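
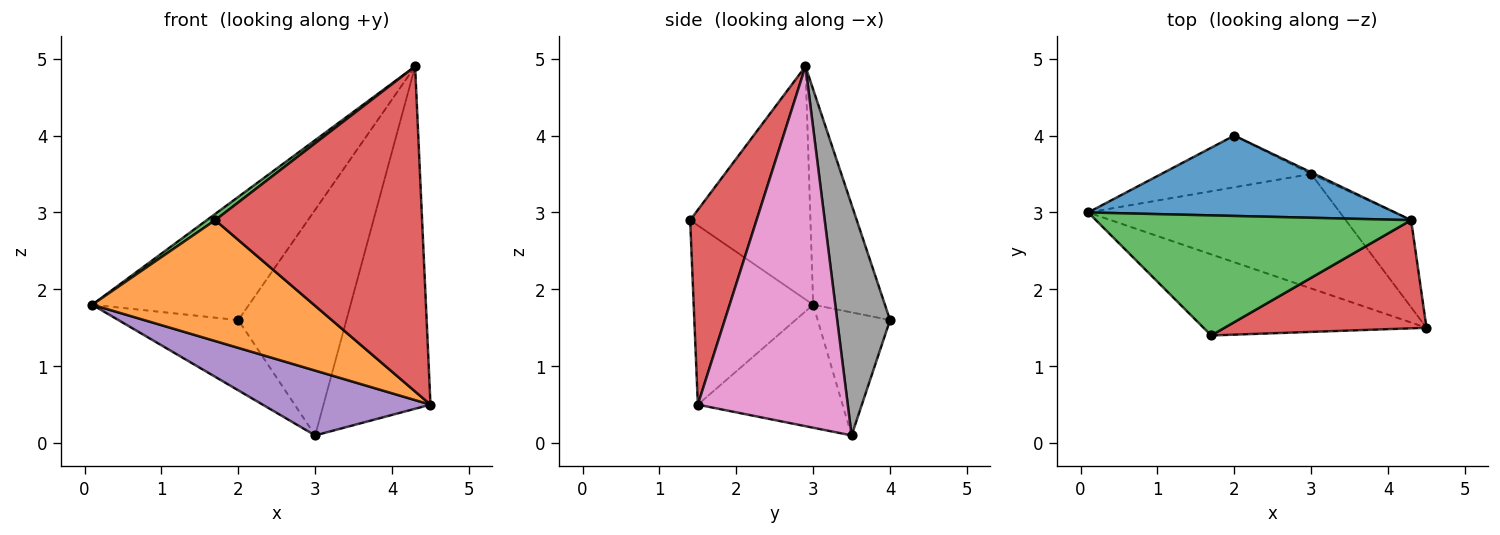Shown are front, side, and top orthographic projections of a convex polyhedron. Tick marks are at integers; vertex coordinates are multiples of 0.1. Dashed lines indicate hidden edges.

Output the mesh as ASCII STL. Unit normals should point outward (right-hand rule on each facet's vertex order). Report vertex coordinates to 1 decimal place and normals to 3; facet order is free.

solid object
 facet normal -0.358 0.782 0.510
  outer loop
   vertex 4.3 2.9 4.9
   vertex 2.0 4.0 1.6
   vertex 0.1 3.0 1.8
  endloop
 endfacet
 facet normal -0.409 -0.758 -0.508
  outer loop
   vertex 1.7 1.4 2.9
   vertex 0.1 3.0 1.8
   vertex 4.5 1.5 0.5
  endloop
 endfacet
 facet normal -0.594 -0.042 0.803
  outer loop
   vertex 1.7 1.4 2.9
   vertex 4.3 2.9 4.9
   vertex 0.1 3.0 1.8
  endloop
 endfacet
 facet normal 0.291 -0.908 0.302
  outer loop
   vertex 1.7 1.4 2.9
   vertex 4.5 1.5 0.5
   vertex 4.3 2.9 4.9
  endloop
 endfacet
 facet normal -0.391 -0.454 -0.801
  outer loop
   vertex 3.0 3.5 0.1
   vertex 4.5 1.5 0.5
   vertex 0.1 3.0 1.8
  endloop
 endfacet
 facet normal -0.437 0.724 -0.533
  outer loop
   vertex 3.0 3.5 0.1
   vertex 0.1 3.0 1.8
   vertex 2.0 4.0 1.6
  endloop
 endfacet
 facet normal 0.805 0.575 -0.146
  outer loop
   vertex 3.0 3.5 0.1
   vertex 4.3 2.9 4.9
   vertex 4.5 1.5 0.5
  endloop
 endfacet
 facet normal 0.439 0.898 -0.007
  outer loop
   vertex 3.0 3.5 0.1
   vertex 2.0 4.0 1.6
   vertex 4.3 2.9 4.9
  endloop
 endfacet
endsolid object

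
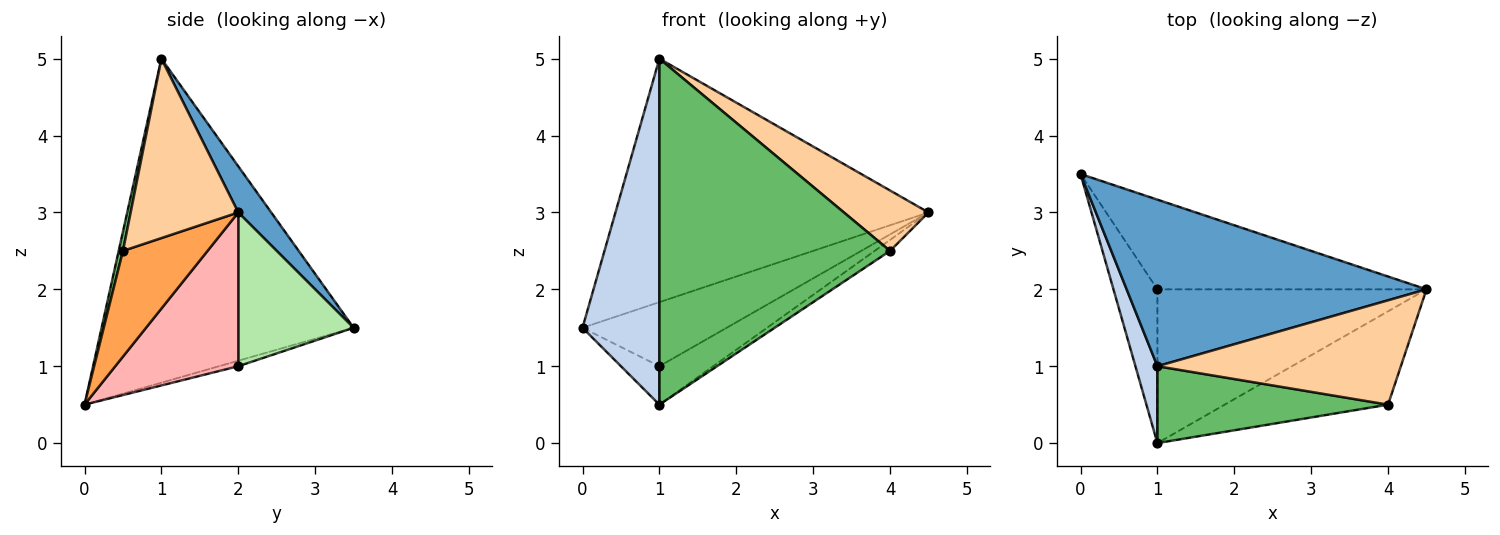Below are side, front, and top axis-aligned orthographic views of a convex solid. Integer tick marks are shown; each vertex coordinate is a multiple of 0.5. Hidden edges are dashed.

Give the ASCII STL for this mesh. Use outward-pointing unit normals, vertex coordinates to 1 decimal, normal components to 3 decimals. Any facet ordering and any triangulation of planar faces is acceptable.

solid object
 facet normal 0.087 0.822 0.563
  outer loop
   vertex 1.0 1.0 5.0
   vertex 4.5 2.0 3.0
   vertex 0.0 3.5 1.5
  endloop
 endfacet
 facet normal -0.954 -0.291 0.065
  outer loop
   vertex 1.0 1.0 5.0
   vertex 0.0 3.5 1.5
   vertex 1.0 0.0 0.5
  endloop
 endfacet
 facet normal 0.541 0.098 -0.836
  outer loop
   vertex 4.0 0.5 2.5
   vertex 1.0 0.0 0.5
   vertex 4.5 2.0 3.0
  endloop
 endfacet
 facet normal 0.538 -0.422 0.730
  outer loop
   vertex 4.0 0.5 2.5
   vertex 4.5 2.0 3.0
   vertex 1.0 1.0 5.0
  endloop
 endfacet
 facet normal 0.018 -0.976 0.217
  outer loop
   vertex 4.0 0.5 2.5
   vertex 1.0 1.0 5.0
   vertex 1.0 0.0 0.5
  endloop
 endfacet
 facet normal 0.422 0.527 -0.738
  outer loop
   vertex 1.0 2.0 1.0
   vertex 0.0 3.5 1.5
   vertex 4.5 2.0 3.0
  endloop
 endfacet
 facet normal -0.120 0.241 -0.963
  outer loop
   vertex 1.0 2.0 1.0
   vertex 1.0 0.0 0.5
   vertex 0.0 3.5 1.5
  endloop
 endfacet
 facet normal 0.485 0.212 -0.848
  outer loop
   vertex 1.0 2.0 1.0
   vertex 4.5 2.0 3.0
   vertex 1.0 0.0 0.5
  endloop
 endfacet
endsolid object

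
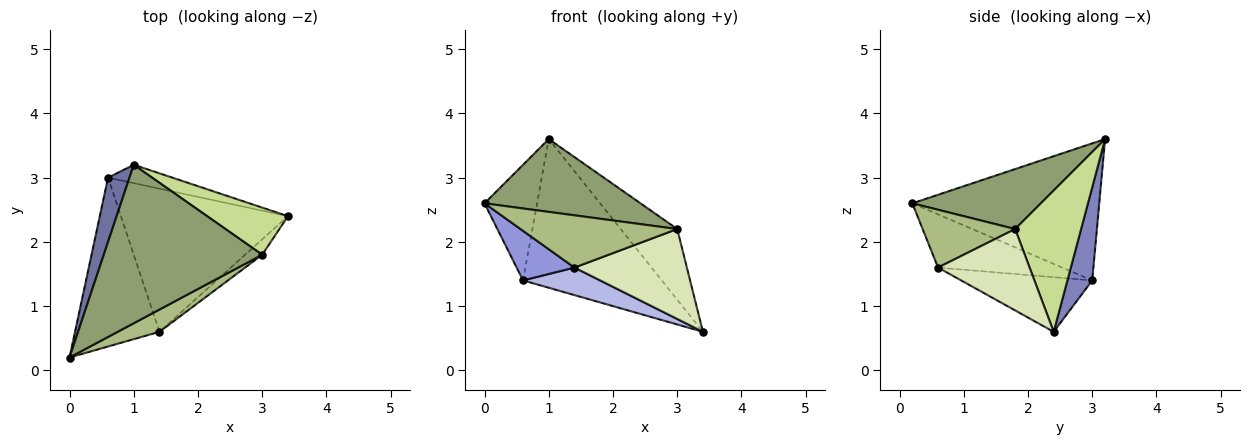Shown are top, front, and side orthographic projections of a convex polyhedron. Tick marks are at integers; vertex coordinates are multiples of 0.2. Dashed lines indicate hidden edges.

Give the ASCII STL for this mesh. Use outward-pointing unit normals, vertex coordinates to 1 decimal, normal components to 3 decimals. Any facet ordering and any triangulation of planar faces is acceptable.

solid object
 facet normal -0.952 0.268 0.149
  outer loop
   vertex 0.6 3.0 1.4
   vertex 0.0 0.2 2.6
   vertex 1.0 3.2 3.6
  endloop
 endfacet
 facet normal 0.175 0.977 -0.121
  outer loop
   vertex 0.6 3.0 1.4
   vertex 1.0 3.2 3.6
   vertex 3.4 2.4 0.6
  endloop
 endfacet
 facet normal -0.518 -0.241 -0.821
  outer loop
   vertex 0.6 3.0 1.4
   vertex 1.4 0.6 1.6
   vertex 0.0 0.2 2.6
  endloop
 endfacet
 facet normal -0.306 -0.180 -0.935
  outer loop
   vertex 0.6 3.0 1.4
   vertex 3.4 2.4 0.6
   vertex 1.4 0.6 1.6
  endloop
 endfacet
 facet normal 0.325 -0.395 0.859
  outer loop
   vertex 3.0 1.8 2.2
   vertex 1.0 3.2 3.6
   vertex 0.0 0.2 2.6
  endloop
 endfacet
 facet normal 0.477 -0.808 0.345
  outer loop
   vertex 3.0 1.8 2.2
   vertex 0.0 0.2 2.6
   vertex 1.4 0.6 1.6
  endloop
 endfacet
 facet normal 0.697 0.597 0.398
  outer loop
   vertex 3.0 1.8 2.2
   vertex 3.4 2.4 0.6
   vertex 1.0 3.2 3.6
  endloop
 endfacet
 facet normal 0.626 -0.769 -0.132
  outer loop
   vertex 3.0 1.8 2.2
   vertex 1.4 0.6 1.6
   vertex 3.4 2.4 0.6
  endloop
 endfacet
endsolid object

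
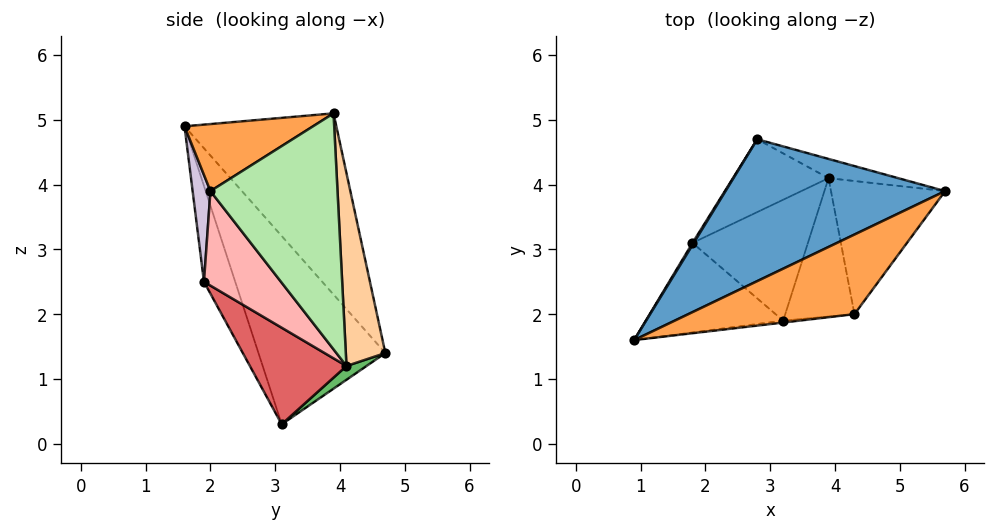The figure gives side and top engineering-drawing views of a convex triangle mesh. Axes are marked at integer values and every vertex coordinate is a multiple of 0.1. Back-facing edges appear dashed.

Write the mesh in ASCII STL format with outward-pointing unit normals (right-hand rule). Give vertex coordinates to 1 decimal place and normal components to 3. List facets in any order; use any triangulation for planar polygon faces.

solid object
 facet normal -0.395 0.784 0.479
  outer loop
   vertex 2.8 4.7 1.4
   vertex 0.9 1.6 4.9
   vertex 5.7 3.9 5.1
  endloop
 endfacet
 facet normal -0.850 0.527 0.006
  outer loop
   vertex 1.8 3.1 0.3
   vertex 0.9 1.6 4.9
   vertex 2.8 4.7 1.4
  endloop
 endfacet
 facet normal 0.283 -0.653 0.703
  outer loop
   vertex 4.3 2.0 3.9
   vertex 5.7 3.9 5.1
   vertex 0.9 1.6 4.9
  endloop
 endfacet
 facet normal 0.450 0.878 -0.162
  outer loop
   vertex 3.9 4.1 1.2
   vertex 2.8 4.7 1.4
   vertex 5.7 3.9 5.1
  endloop
 endfacet
 facet normal 0.123 0.509 -0.852
  outer loop
   vertex 3.9 4.1 1.2
   vertex 1.8 3.1 0.3
   vertex 2.8 4.7 1.4
  endloop
 endfacet
 facet normal 0.839 -0.362 -0.406
  outer loop
   vertex 3.9 4.1 1.2
   vertex 5.7 3.9 5.1
   vertex 4.3 2.0 3.9
  endloop
 endfacet
 facet normal 0.536 -0.549 -0.641
  outer loop
   vertex 3.2 1.9 2.5
   vertex 1.8 3.1 0.3
   vertex 3.9 4.1 1.2
  endloop
 endfacet
 facet normal 0.690 -0.518 -0.505
  outer loop
   vertex 3.2 1.9 2.5
   vertex 3.9 4.1 1.2
   vertex 4.3 2.0 3.9
  endloop
 endfacet
 facet normal -0.239 -0.908 -0.343
  outer loop
   vertex 3.2 1.9 2.5
   vertex 0.9 1.6 4.9
   vertex 1.8 3.1 0.3
  endloop
 endfacet
 facet normal 0.112 -0.994 -0.017
  outer loop
   vertex 3.2 1.9 2.5
   vertex 4.3 2.0 3.9
   vertex 0.9 1.6 4.9
  endloop
 endfacet
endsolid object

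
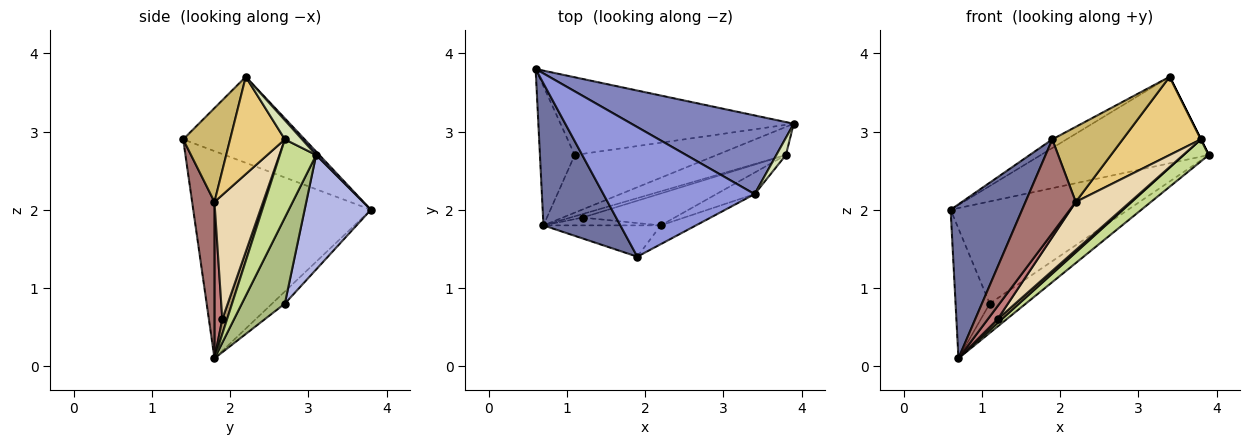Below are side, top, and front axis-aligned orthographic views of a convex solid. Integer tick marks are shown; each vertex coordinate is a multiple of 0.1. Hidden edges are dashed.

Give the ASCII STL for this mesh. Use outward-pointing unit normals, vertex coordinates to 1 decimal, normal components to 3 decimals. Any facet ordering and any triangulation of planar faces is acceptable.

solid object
 facet normal -0.877 -0.353 0.325
  outer loop
   vertex 0.7 1.8 0.1
   vertex 1.9 1.4 2.9
   vertex 0.6 3.8 2.0
  endloop
 endfacet
 facet normal 0.014 0.740 0.673
  outer loop
   vertex 3.4 2.2 3.7
   vertex 3.9 3.1 2.7
   vertex 0.6 3.8 2.0
  endloop
 endfacet
 facet normal -0.494 0.058 0.868
  outer loop
   vertex 3.4 2.2 3.7
   vertex 0.6 3.8 2.0
   vertex 1.9 1.4 2.9
  endloop
 endfacet
 facet normal 0.285 0.763 -0.580
  outer loop
   vertex 1.1 2.7 0.8
   vertex 0.6 3.8 2.0
   vertex 3.9 3.1 2.7
  endloop
 endfacet
 facet normal -0.247 0.661 -0.709
  outer loop
   vertex 1.1 2.7 0.8
   vertex 0.7 1.8 0.1
   vertex 0.6 3.8 2.0
  endloop
 endfacet
 facet normal 0.475 0.399 -0.784
  outer loop
   vertex 1.1 2.7 0.8
   vertex 3.9 3.1 2.7
   vertex 0.7 1.8 0.1
  endloop
 endfacet
 facet normal 0.665 -0.460 -0.588
  outer loop
   vertex 3.8 2.7 2.9
   vertex 0.7 1.8 0.1
   vertex 3.9 3.1 2.7
  endloop
 endfacet
 facet normal 0.894 0.000 0.447
  outer loop
   vertex 3.8 2.7 2.9
   vertex 3.9 3.1 2.7
   vertex 3.4 2.2 3.7
  endloop
 endfacet
 facet normal 0.638 -0.563 -0.525
  outer loop
   vertex 1.2 1.9 0.6
   vertex 0.7 1.8 0.1
   vertex 3.8 2.7 2.9
  endloop
 endfacet
 facet normal 0.543 -0.815 -0.204
  outer loop
   vertex 2.2 1.8 2.1
   vertex 3.4 2.2 3.7
   vertex 1.9 1.4 2.9
  endloop
 endfacet
 facet normal 0.559 -0.799 -0.220
  outer loop
   vertex 2.2 1.8 2.1
   vertex 3.8 2.7 2.9
   vertex 3.4 2.2 3.7
  endloop
 endfacet
 facet normal 0.597 -0.668 -0.443
  outer loop
   vertex 2.2 1.8 2.1
   vertex 1.2 1.9 0.6
   vertex 3.8 2.7 2.9
  endloop
 endfacet
 facet normal 0.389 -0.874 -0.291
  outer loop
   vertex 2.2 1.8 2.1
   vertex 1.9 1.4 2.9
   vertex 0.7 1.8 0.1
  endloop
 endfacet
 facet normal 0.566 -0.707 -0.424
  outer loop
   vertex 2.2 1.8 2.1
   vertex 0.7 1.8 0.1
   vertex 1.2 1.9 0.6
  endloop
 endfacet
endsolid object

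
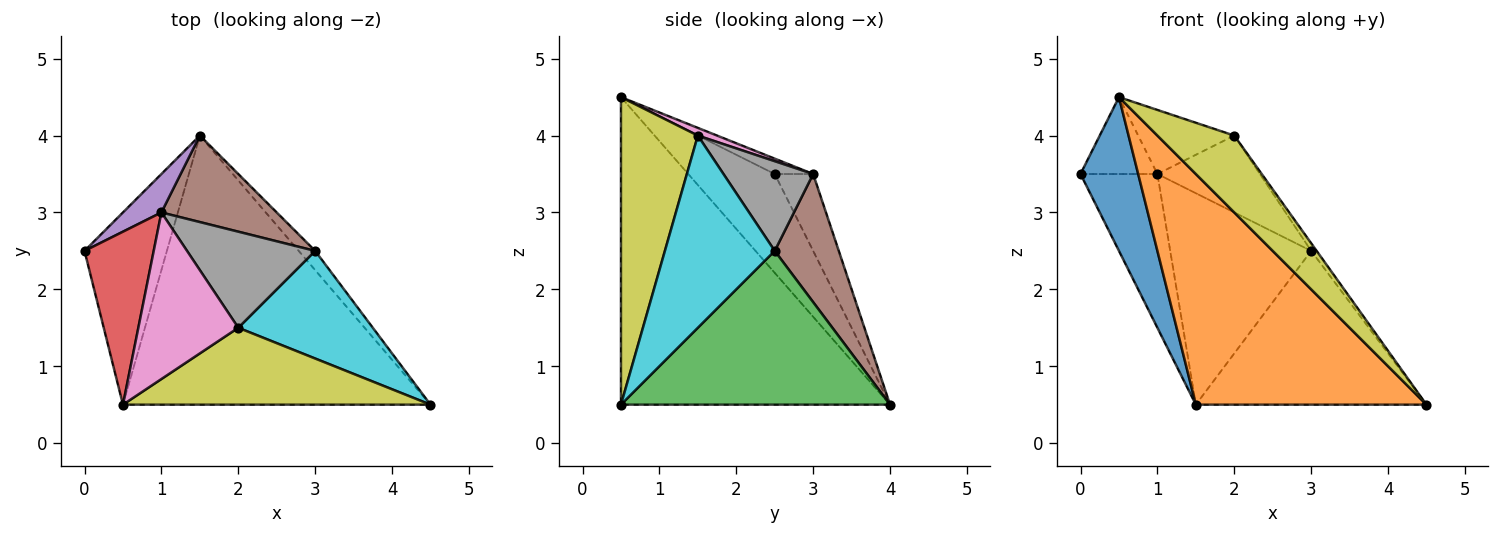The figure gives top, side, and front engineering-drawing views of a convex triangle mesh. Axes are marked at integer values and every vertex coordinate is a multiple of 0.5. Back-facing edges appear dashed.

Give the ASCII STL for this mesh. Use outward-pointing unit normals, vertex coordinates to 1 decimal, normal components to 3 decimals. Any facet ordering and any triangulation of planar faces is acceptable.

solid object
 facet normal -0.684 -0.456 -0.570
  outer loop
   vertex 0.5 0.5 4.5
   vertex 0.0 2.5 3.5
   vertex 1.5 4.0 0.5
  endloop
 endfacet
 facet normal -0.605 -0.518 -0.605
  outer loop
   vertex 0.5 0.5 4.5
   vertex 1.5 4.0 0.5
   vertex 4.5 0.5 0.5
  endloop
 endfacet
 facet normal 0.757 0.649 -0.081
  outer loop
   vertex 3.0 2.5 2.5
   vertex 4.5 0.5 0.5
   vertex 1.5 4.0 0.5
  endloop
 endfacet
 facet normal -0.199 0.398 0.896
  outer loop
   vertex 1.0 3.0 3.5
   vertex 0.0 2.5 3.5
   vertex 0.5 0.5 4.5
  endloop
 endfacet
 facet normal -0.436 0.873 0.218
  outer loop
   vertex 1.0 3.0 3.5
   vertex 1.5 4.0 0.5
   vertex 0.0 2.5 3.5
  endloop
 endfacet
 facet normal 0.388 0.853 0.349
  outer loop
   vertex 1.0 3.0 3.5
   vertex 3.0 2.5 2.5
   vertex 1.5 4.0 0.5
  endloop
 endfacet
 facet normal 0.072 0.358 0.931
  outer loop
   vertex 2.0 1.5 4.0
   vertex 1.0 3.0 3.5
   vertex 0.5 0.5 4.5
  endloop
 endfacet
 facet normal 0.480 0.548 0.685
  outer loop
   vertex 2.0 1.5 4.0
   vertex 3.0 2.5 2.5
   vertex 1.0 3.0 3.5
  endloop
 endfacet
 facet normal 0.577 -0.577 0.577
  outer loop
   vertex 2.0 1.5 4.0
   vertex 0.5 0.5 4.5
   vertex 4.5 0.5 0.5
  endloop
 endfacet
 facet normal 0.819 0.041 0.573
  outer loop
   vertex 2.0 1.5 4.0
   vertex 4.5 0.5 0.5
   vertex 3.0 2.5 2.5
  endloop
 endfacet
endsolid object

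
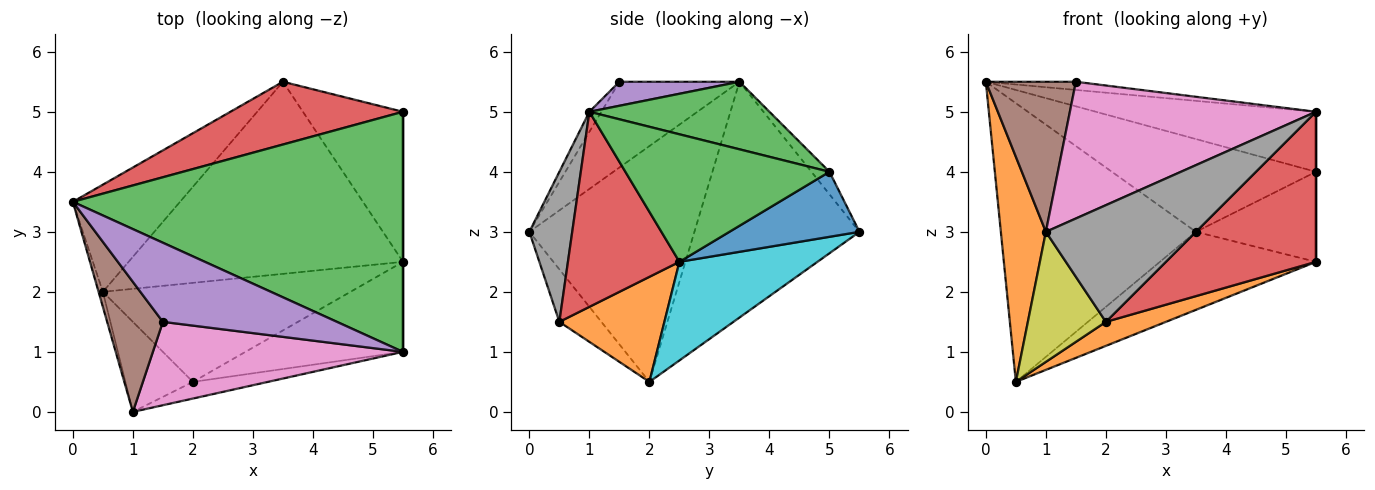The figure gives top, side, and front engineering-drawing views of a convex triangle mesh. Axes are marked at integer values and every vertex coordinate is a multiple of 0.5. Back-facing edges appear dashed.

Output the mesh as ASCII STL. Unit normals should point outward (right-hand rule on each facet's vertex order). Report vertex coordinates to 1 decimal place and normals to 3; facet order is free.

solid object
 facet normal -0.620 0.732 -0.282
  outer loop
   vertex 0.5 2.0 0.5
   vertex 0.0 3.5 5.5
   vertex 3.5 5.5 3.0
  endloop
 endfacet
 facet normal -0.965 -0.263 -0.018
  outer loop
   vertex 1.0 0.0 3.0
   vertex 0.0 3.5 5.5
   vertex 0.5 2.0 0.5
  endloop
 endfacet
 facet normal 0.195 0.238 0.952
  outer loop
   vertex 5.5 5.0 4.0
   vertex 0.0 3.5 5.5
   vertex 5.5 1.0 5.0
  endloop
 endfacet
 facet normal -0.073 0.826 0.559
  outer loop
   vertex 5.5 5.0 4.0
   vertex 3.5 5.5 3.0
   vertex 0.0 3.5 5.5
  endloop
 endfacet
 facet normal 0.136 0.102 0.985
  outer loop
   vertex 1.5 1.5 5.5
   vertex 5.5 1.0 5.0
   vertex 0.0 3.5 5.5
  endloop
 endfacet
 facet normal -0.710 -0.532 0.461
  outer loop
   vertex 1.5 1.5 5.5
   vertex 0.0 3.5 5.5
   vertex 1.0 0.0 3.0
  endloop
 endfacet
 facet normal -0.042 -0.853 0.520
  outer loop
   vertex 1.5 1.5 5.5
   vertex 1.0 0.0 3.0
   vertex 5.5 1.0 5.0
  endloop
 endfacet
 facet normal 0.272 -0.953 -0.136
  outer loop
   vertex 2.0 0.5 1.5
   vertex 5.5 1.0 5.0
   vertex 1.0 0.0 3.0
  endloop
 endfacet
 facet normal -0.405 -0.752 -0.520
  outer loop
   vertex 2.0 0.5 1.5
   vertex 1.0 0.0 3.0
   vertex 0.5 2.0 0.5
  endloop
 endfacet
 facet normal 0.316 0.357 -0.879
  outer loop
   vertex 5.5 2.5 2.5
   vertex 0.5 2.0 0.5
   vertex 3.5 5.5 3.0
  endloop
 endfacet
 facet normal 0.487 0.449 -0.749
  outer loop
   vertex 5.5 2.5 2.5
   vertex 3.5 5.5 3.0
   vertex 5.5 5.0 4.0
  endloop
 endfacet
 facet normal 0.381 -0.218 -0.898
  outer loop
   vertex 5.5 2.5 2.5
   vertex 2.0 0.5 1.5
   vertex 0.5 2.0 0.5
  endloop
 endfacet
 facet normal 1.000 0.000 0.000
  outer loop
   vertex 5.5 2.5 2.5
   vertex 5.5 5.0 4.0
   vertex 5.5 1.0 5.0
  endloop
 endfacet
 facet normal 0.537 -0.723 -0.434
  outer loop
   vertex 5.5 2.5 2.5
   vertex 5.5 1.0 5.0
   vertex 2.0 0.5 1.5
  endloop
 endfacet
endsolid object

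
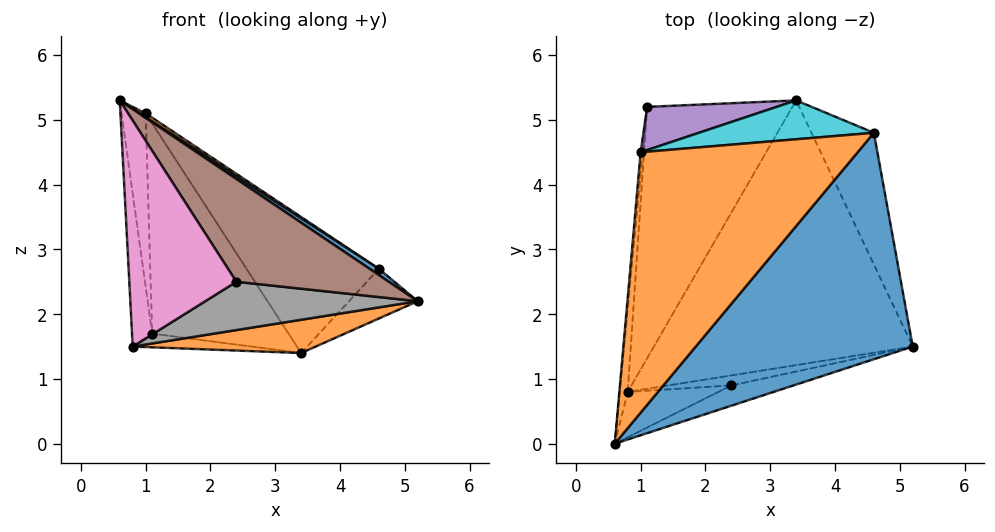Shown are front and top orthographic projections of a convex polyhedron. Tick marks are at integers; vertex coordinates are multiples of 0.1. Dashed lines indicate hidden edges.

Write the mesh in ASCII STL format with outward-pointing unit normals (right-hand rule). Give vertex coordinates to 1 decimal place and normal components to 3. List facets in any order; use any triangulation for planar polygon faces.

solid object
 facet normal -0.997 0.070 -0.038
  outer loop
   vertex 0.8 0.8 1.5
   vertex 0.6 0.0 5.3
   vertex 1.1 5.2 1.7
  endloop
 endfacet
 facet normal 0.175 -0.123 -0.977
  outer loop
   vertex 0.8 0.8 1.5
   vertex 3.4 5.3 1.4
   vertex 5.2 1.5 2.2
  endloop
 endfacet
 facet normal -0.131 0.054 -0.990
  outer loop
   vertex 0.8 0.8 1.5
   vertex 1.1 5.2 1.7
   vertex 3.4 5.3 1.4
  endloop
 endfacet
 facet normal -0.996 0.088 -0.011
  outer loop
   vertex 1.0 4.5 5.1
   vertex 1.1 5.2 1.7
   vertex 0.6 0.0 5.3
  endloop
 endfacet
 facet normal -0.016 0.979 0.201
  outer loop
   vertex 1.0 4.5 5.1
   vertex 3.4 5.3 1.4
   vertex 1.1 5.2 1.7
  endloop
 endfacet
 facet normal 0.186 -0.964 -0.190
  outer loop
   vertex 2.4 0.9 2.5
   vertex 5.2 1.5 2.2
   vertex 0.6 0.0 5.3
  endloop
 endfacet
 facet normal 0.181 -0.964 -0.193
  outer loop
   vertex 2.4 0.9 2.5
   vertex 0.6 0.0 5.3
   vertex 0.8 0.8 1.5
  endloop
 endfacet
 facet normal 0.185 -0.962 -0.200
  outer loop
   vertex 2.4 0.9 2.5
   vertex 0.8 0.8 1.5
   vertex 5.2 1.5 2.2
  endloop
 endfacet
 facet normal 0.758 0.230 -0.611
  outer loop
   vertex 4.6 4.8 2.7
   vertex 5.2 1.5 2.2
   vertex 3.4 5.3 1.4
  endloop
 endfacet
 facet normal 0.102 0.956 0.273
  outer loop
   vertex 4.6 4.8 2.7
   vertex 3.4 5.3 1.4
   vertex 1.0 4.5 5.1
  endloop
 endfacet
 facet normal 0.564 -0.023 0.826
  outer loop
   vertex 4.6 4.8 2.7
   vertex 0.6 0.0 5.3
   vertex 5.2 1.5 2.2
  endloop
 endfacet
 facet normal 0.555 -0.012 0.832
  outer loop
   vertex 4.6 4.8 2.7
   vertex 1.0 4.5 5.1
   vertex 0.6 0.0 5.3
  endloop
 endfacet
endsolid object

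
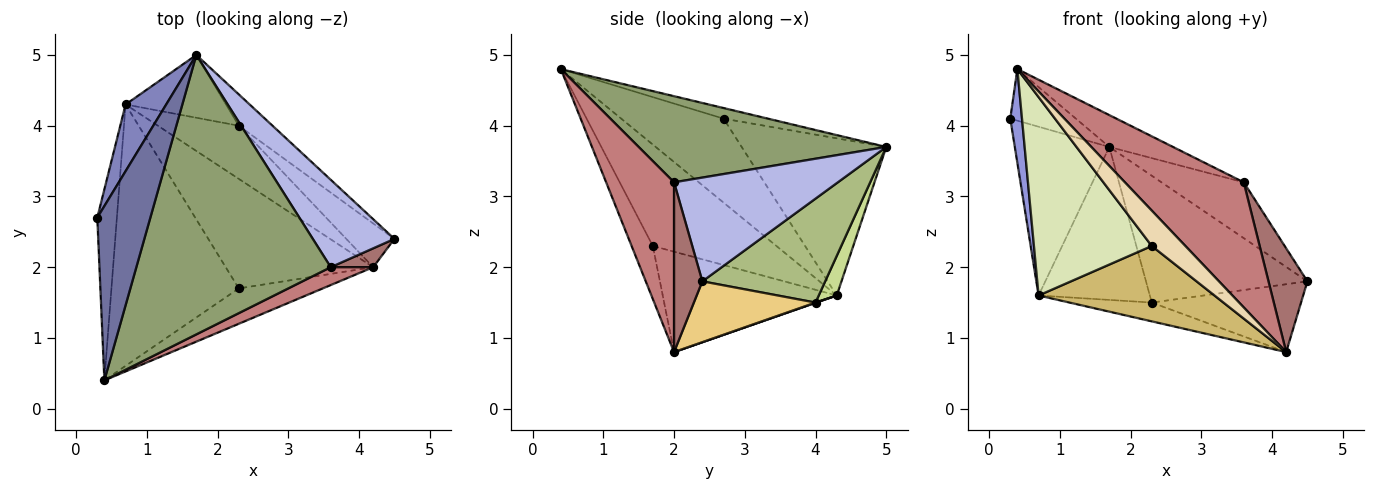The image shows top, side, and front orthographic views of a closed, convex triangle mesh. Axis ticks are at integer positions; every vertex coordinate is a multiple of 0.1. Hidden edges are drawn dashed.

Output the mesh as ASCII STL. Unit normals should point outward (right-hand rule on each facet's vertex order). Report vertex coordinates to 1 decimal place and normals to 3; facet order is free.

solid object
 facet normal -0.188 0.278 0.942
  outer loop
   vertex 0.4 0.4 4.8
   vertex 1.7 5.0 3.7
   vertex 0.3 2.7 4.1
  endloop
 endfacet
 facet normal -0.818 0.535 0.211
  outer loop
   vertex 0.7 4.3 1.6
   vertex 0.3 2.7 4.1
   vertex 1.7 5.0 3.7
  endloop
 endfacet
 facet normal -0.968 -0.111 -0.226
  outer loop
   vertex 0.7 4.3 1.6
   vertex 0.4 0.4 4.8
   vertex 0.3 2.7 4.1
  endloop
 endfacet
 facet normal 0.731 0.367 0.575
  outer loop
   vertex 3.6 2.0 3.2
   vertex 4.5 2.4 1.8
   vertex 1.7 5.0 3.7
  endloop
 endfacet
 facet normal 0.403 0.104 0.909
  outer loop
   vertex 3.6 2.0 3.2
   vertex 1.7 5.0 3.7
   vertex 0.4 0.4 4.8
  endloop
 endfacet
 facet normal 0.594 0.781 -0.193
  outer loop
   vertex 2.3 4.0 1.5
   vertex 1.7 5.0 3.7
   vertex 4.5 2.4 1.8
  endloop
 endfacet
 facet normal 0.148 0.915 -0.375
  outer loop
   vertex 2.3 4.0 1.5
   vertex 0.7 4.3 1.6
   vertex 1.7 5.0 3.7
  endloop
 endfacet
 facet normal -0.536 -0.511 -0.673
  outer loop
   vertex 2.3 1.7 2.3
   vertex 0.4 0.4 4.8
   vertex 0.7 4.3 1.6
  endloop
 endfacet
 facet normal 0.004 0.333 -0.943
  outer loop
   vertex 4.2 2.0 0.8
   vertex 0.7 4.3 1.6
   vertex 2.3 4.0 1.5
  endloop
 endfacet
 facet normal -0.489 -0.494 -0.718
  outer loop
   vertex 4.2 2.0 0.8
   vertex 2.3 1.7 2.3
   vertex 0.7 4.3 1.6
  endloop
 endfacet
 facet normal 0.565 0.693 -0.447
  outer loop
   vertex 4.2 2.0 0.8
   vertex 2.3 4.0 1.5
   vertex 4.5 2.4 1.8
  endloop
 endfacet
 facet normal -0.408 -0.646 -0.646
  outer loop
   vertex 4.2 2.0 0.8
   vertex 0.4 0.4 4.8
   vertex 2.3 1.7 2.3
  endloop
 endfacet
 facet normal 0.582 -0.800 0.145
  outer loop
   vertex 4.2 2.0 0.8
   vertex 4.5 2.4 1.8
   vertex 3.6 2.0 3.2
  endloop
 endfacet
 facet normal 0.492 -0.862 0.123
  outer loop
   vertex 4.2 2.0 0.8
   vertex 3.6 2.0 3.2
   vertex 0.4 0.4 4.8
  endloop
 endfacet
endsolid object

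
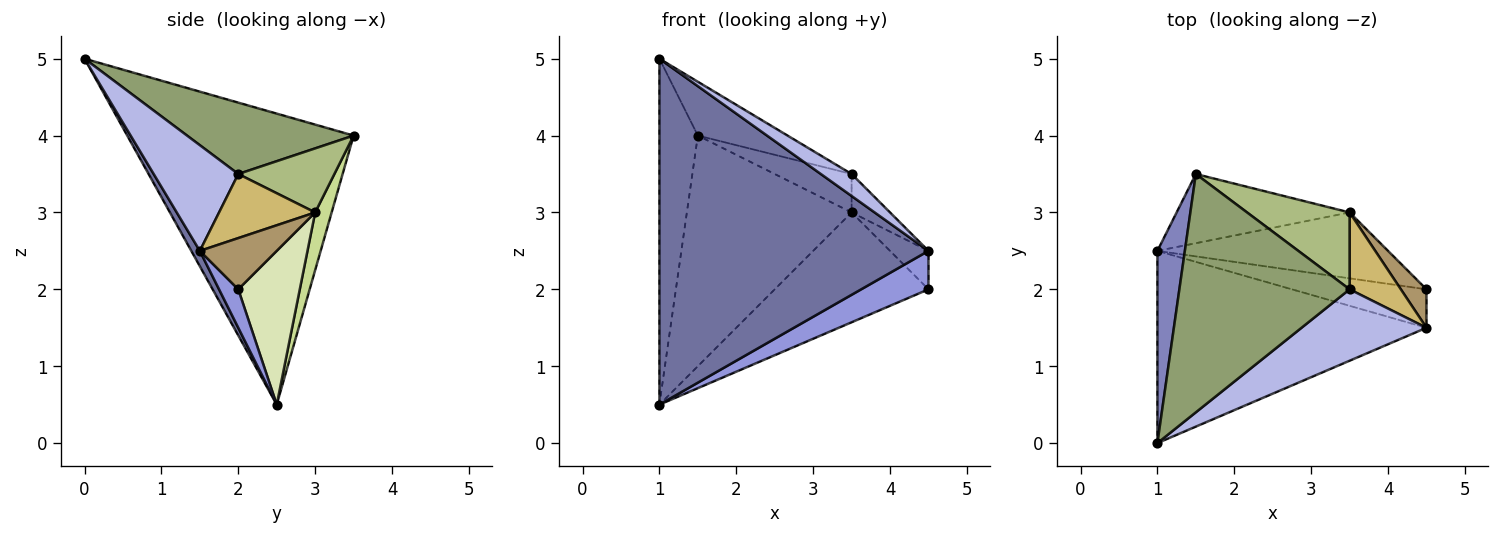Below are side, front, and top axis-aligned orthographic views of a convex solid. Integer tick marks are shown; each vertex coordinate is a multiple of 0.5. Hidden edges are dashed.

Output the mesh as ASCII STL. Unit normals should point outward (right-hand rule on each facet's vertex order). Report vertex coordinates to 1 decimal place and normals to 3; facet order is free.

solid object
 facet normal 0.028 -0.874 -0.485
  outer loop
   vertex 1.0 2.5 0.5
   vertex 4.5 1.5 2.5
   vertex 1.0 0.0 5.0
  endloop
 endfacet
 facet normal -0.982 0.167 0.093
  outer loop
   vertex 1.0 2.5 0.5
   vertex 1.0 0.0 5.0
   vertex 1.5 3.5 4.0
  endloop
 endfacet
 facet normal 0.198 -0.693 -0.693
  outer loop
   vertex 4.5 2.0 2.0
   vertex 4.5 1.5 2.5
   vertex 1.0 2.5 0.5
  endloop
 endfacet
 facet normal 0.629 -0.229 0.743
  outer loop
   vertex 3.5 2.0 3.5
   vertex 1.0 0.0 5.0
   vertex 4.5 1.5 2.5
  endloop
 endfacet
 facet normal 0.379 0.204 0.903
  outer loop
   vertex 3.5 2.0 3.5
   vertex 1.5 3.5 4.0
   vertex 1.0 0.0 5.0
  endloop
 endfacet
 facet normal 0.488 0.390 0.781
  outer loop
   vertex 3.5 3.0 3.0
   vertex 1.5 3.5 4.0
   vertex 3.5 2.0 3.5
  endloop
 endfacet
 facet normal 0.095 0.953 -0.286
  outer loop
   vertex 3.5 3.0 3.0
   vertex 1.0 2.5 0.5
   vertex 1.5 3.5 4.0
  endloop
 endfacet
 facet normal 0.324 0.811 -0.487
  outer loop
   vertex 3.5 3.0 3.0
   vertex 4.5 2.0 2.0
   vertex 1.0 2.5 0.5
  endloop
 endfacet
 facet normal 0.816 0.408 0.408
  outer loop
   vertex 3.5 3.0 3.0
   vertex 4.5 1.5 2.5
   vertex 4.5 2.0 2.0
  endloop
 endfacet
 facet normal 0.745 0.298 0.596
  outer loop
   vertex 3.5 3.0 3.0
   vertex 3.5 2.0 3.5
   vertex 4.5 1.5 2.5
  endloop
 endfacet
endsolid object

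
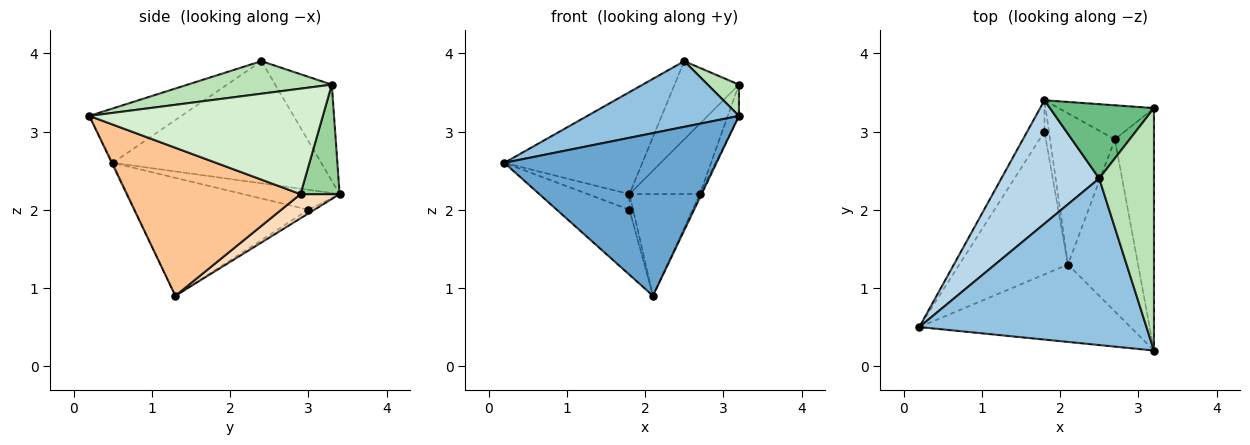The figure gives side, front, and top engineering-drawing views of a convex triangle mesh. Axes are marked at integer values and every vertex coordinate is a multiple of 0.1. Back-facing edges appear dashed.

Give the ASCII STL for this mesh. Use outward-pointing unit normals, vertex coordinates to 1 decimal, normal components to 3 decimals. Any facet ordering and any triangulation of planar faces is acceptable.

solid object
 facet normal -0.004 -0.903 -0.430
  outer loop
   vertex 2.1 1.3 0.9
   vertex 3.2 0.2 3.2
   vertex 0.2 0.5 2.6
  endloop
 endfacet
 facet normal -0.217 -0.358 0.908
  outer loop
   vertex 2.5 2.4 3.9
   vertex 0.2 0.5 2.6
   vertex 3.2 0.2 3.2
  endloop
 endfacet
 facet normal -0.693 0.459 0.556
  outer loop
   vertex 2.5 2.4 3.9
   vertex 1.8 3.4 2.2
   vertex 0.2 0.5 2.6
  endloop
 endfacet
 facet normal -0.719 0.311 -0.622
  outer loop
   vertex 1.8 3.0 2.0
   vertex 0.2 0.5 2.6
   vertex 1.8 3.4 2.2
  endloop
 endfacet
 facet normal -0.703 0.295 -0.647
  outer loop
   vertex 1.8 3.0 2.0
   vertex 2.1 1.3 0.9
   vertex 0.2 0.5 2.6
  endloop
 endfacet
 facet normal -0.598 0.359 -0.717
  outer loop
   vertex 1.8 3.0 2.0
   vertex 1.8 3.4 2.2
   vertex 2.1 1.3 0.9
  endloop
 endfacet
 facet normal 0.904 0.009 -0.428
  outer loop
   vertex 2.7 2.9 2.2
   vertex 3.2 0.2 3.2
   vertex 2.1 1.3 0.9
  endloop
 endfacet
 facet normal 0.296 0.533 -0.793
  outer loop
   vertex 2.7 2.9 2.2
   vertex 2.1 1.3 0.9
   vertex 1.8 3.4 2.2
  endloop
 endfacet
 facet normal -0.537 0.611 0.581
  outer loop
   vertex 3.2 3.3 3.6
   vertex 1.8 3.4 2.2
   vertex 2.5 2.4 3.9
  endloop
 endfacet
 facet normal 0.447 0.805 -0.390
  outer loop
   vertex 3.2 3.3 3.6
   vertex 2.7 2.9 2.2
   vertex 1.8 3.4 2.2
  endloop
 endfacet
 facet normal 0.508 -0.110 0.854
  outer loop
   vertex 3.2 3.3 3.6
   vertex 2.5 2.4 3.9
   vertex 3.2 0.2 3.2
  endloop
 endfacet
 facet normal 0.937 0.045 -0.347
  outer loop
   vertex 3.2 3.3 3.6
   vertex 3.2 0.2 3.2
   vertex 2.7 2.9 2.2
  endloop
 endfacet
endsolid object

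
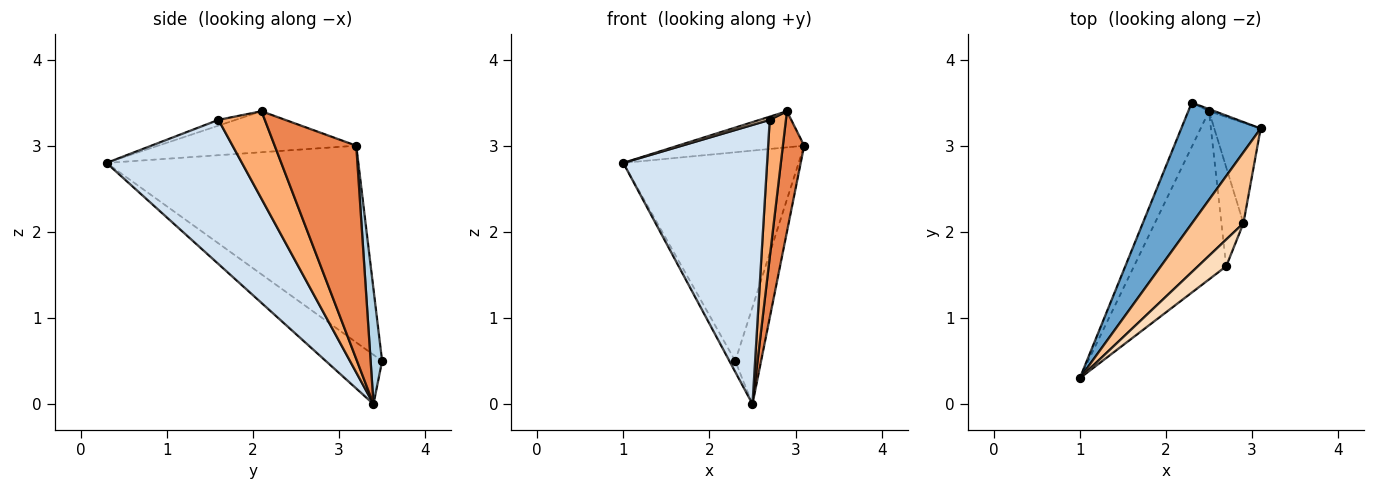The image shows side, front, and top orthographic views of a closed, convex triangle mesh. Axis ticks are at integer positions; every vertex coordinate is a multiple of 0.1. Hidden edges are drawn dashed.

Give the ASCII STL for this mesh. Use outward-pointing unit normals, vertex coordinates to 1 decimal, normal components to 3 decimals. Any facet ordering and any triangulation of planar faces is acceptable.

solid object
 facet normal -0.779 0.542 0.314
  outer loop
   vertex 2.3 3.5 0.5
   vertex 1.0 0.3 2.8
   vertex 3.1 3.2 3.0
  endloop
 endfacet
 facet normal -0.918 0.095 -0.386
  outer loop
   vertex 2.5 3.4 0.0
   vertex 1.0 0.3 2.8
   vertex 2.3 3.5 0.5
  endloop
 endfacet
 facet normal 0.406 0.914 -0.020
  outer loop
   vertex 2.5 3.4 0.0
   vertex 2.3 3.5 0.5
   vertex 3.1 3.2 3.0
  endloop
 endfacet
 facet normal 0.628 -0.667 -0.402
  outer loop
   vertex 2.7 1.6 3.3
   vertex 1.0 0.3 2.8
   vertex 2.5 3.4 0.0
  endloop
 endfacet
 facet normal 0.947 -0.247 -0.206
  outer loop
   vertex 2.9 2.1 3.4
   vertex 2.5 3.4 0.0
   vertex 3.1 3.2 3.0
  endloop
 endfacet
 facet normal 0.918 -0.321 -0.231
  outer loop
   vertex 2.9 2.1 3.4
   vertex 2.7 1.6 3.3
   vertex 2.5 3.4 0.0
  endloop
 endfacet
 facet normal -0.579 0.370 0.726
  outer loop
   vertex 2.9 2.1 3.4
   vertex 3.1 3.2 3.0
   vertex 1.0 0.3 2.8
  endloop
 endfacet
 facet normal -0.198 -0.115 0.973
  outer loop
   vertex 2.9 2.1 3.4
   vertex 1.0 0.3 2.8
   vertex 2.7 1.6 3.3
  endloop
 endfacet
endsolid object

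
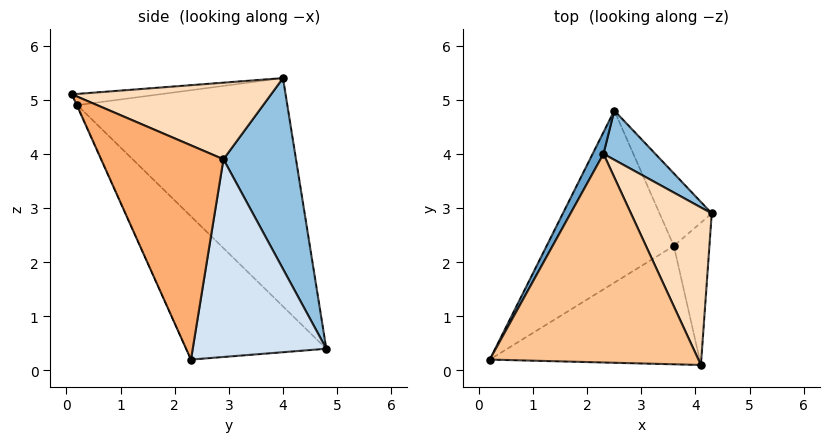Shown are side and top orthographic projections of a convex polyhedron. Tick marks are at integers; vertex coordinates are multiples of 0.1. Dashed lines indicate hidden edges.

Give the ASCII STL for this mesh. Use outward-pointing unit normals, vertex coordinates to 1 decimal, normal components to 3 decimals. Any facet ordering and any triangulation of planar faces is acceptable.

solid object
 facet normal -0.877 0.479 0.042
  outer loop
   vertex 2.3 4.0 5.4
   vertex 2.5 4.8 0.4
   vertex 0.2 0.2 4.9
  endloop
 endfacet
 facet normal 0.562 0.813 0.153
  outer loop
   vertex 2.3 4.0 5.4
   vertex 4.3 2.9 3.9
   vertex 2.5 4.8 0.4
  endloop
 endfacet
 facet normal -0.721 -0.266 -0.640
  outer loop
   vertex 3.6 2.3 0.2
   vertex 0.2 0.2 4.9
   vertex 2.5 4.8 0.4
  endloop
 endfacet
 facet normal 0.883 0.407 -0.233
  outer loop
   vertex 3.6 2.3 0.2
   vertex 2.5 4.8 0.4
   vertex 4.3 2.9 3.9
  endloop
 endfacet
 facet normal -0.002 -0.912 -0.409
  outer loop
   vertex 4.1 0.1 5.1
   vertex 0.2 0.2 4.9
   vertex 3.6 2.3 0.2
  endloop
 endfacet
 facet normal 0.977 -0.139 -0.162
  outer loop
   vertex 4.1 0.1 5.1
   vertex 3.6 2.3 0.2
   vertex 4.3 2.9 3.9
  endloop
 endfacet
 facet normal -0.054 -0.101 0.993
  outer loop
   vertex 4.1 0.1 5.1
   vertex 2.3 4.0 5.4
   vertex 0.2 0.2 4.9
  endloop
 endfacet
 facet normal 0.666 0.253 0.702
  outer loop
   vertex 4.1 0.1 5.1
   vertex 4.3 2.9 3.9
   vertex 2.3 4.0 5.4
  endloop
 endfacet
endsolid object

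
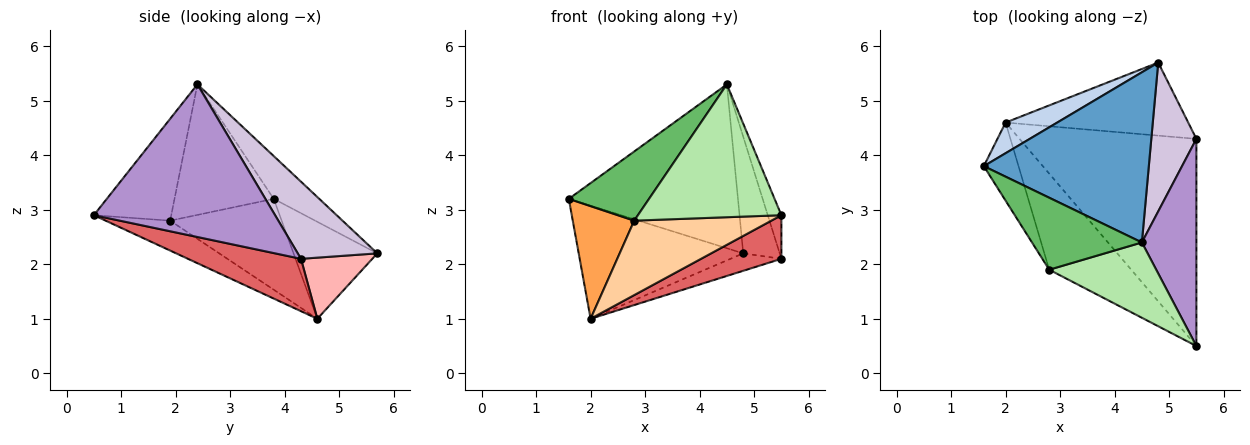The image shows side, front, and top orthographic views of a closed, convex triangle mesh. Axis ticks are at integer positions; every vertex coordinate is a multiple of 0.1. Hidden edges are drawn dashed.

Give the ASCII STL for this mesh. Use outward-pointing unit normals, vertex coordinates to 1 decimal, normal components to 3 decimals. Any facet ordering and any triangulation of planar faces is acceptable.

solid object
 facet normal -0.184 0.682 0.708
  outer loop
   vertex 4.5 2.4 5.3
   vertex 4.8 5.7 2.2
   vertex 1.6 3.8 3.2
  endloop
 endfacet
 facet normal -0.441 0.866 0.235
  outer loop
   vertex 2.0 4.6 1.0
   vertex 1.6 3.8 3.2
   vertex 4.8 5.7 2.2
  endloop
 endfacet
 facet normal -0.831 -0.458 -0.317
  outer loop
   vertex 2.8 1.9 2.8
   vertex 1.6 3.8 3.2
   vertex 2.0 4.6 1.0
  endloop
 endfacet
 facet normal -0.277 -0.588 -0.760
  outer loop
   vertex 2.8 1.9 2.8
   vertex 2.0 4.6 1.0
   vertex 5.5 0.5 2.9
  endloop
 endfacet
 facet normal -0.651 -0.526 0.548
  outer loop
   vertex 2.8 1.9 2.8
   vertex 4.5 2.4 5.3
   vertex 1.6 3.8 3.2
  endloop
 endfacet
 facet normal -0.425 -0.788 0.446
  outer loop
   vertex 2.8 1.9 2.8
   vertex 5.5 0.5 2.9
   vertex 4.5 2.4 5.3
  endloop
 endfacet
 facet normal 0.278 -0.198 -0.940
  outer loop
   vertex 5.5 4.3 2.1
   vertex 5.5 0.5 2.9
   vertex 2.0 4.6 1.0
  endloop
 endfacet
 facet normal 0.310 0.221 -0.925
  outer loop
   vertex 5.5 4.3 2.1
   vertex 2.0 4.6 1.0
   vertex 4.8 5.7 2.2
  endloop
 endfacet
 facet normal 0.939 0.071 0.335
  outer loop
   vertex 5.5 4.3 2.1
   vertex 4.5 2.4 5.3
   vertex 5.5 0.5 2.9
  endloop
 endfacet
 facet normal 0.803 0.368 0.469
  outer loop
   vertex 5.5 4.3 2.1
   vertex 4.8 5.7 2.2
   vertex 4.5 2.4 5.3
  endloop
 endfacet
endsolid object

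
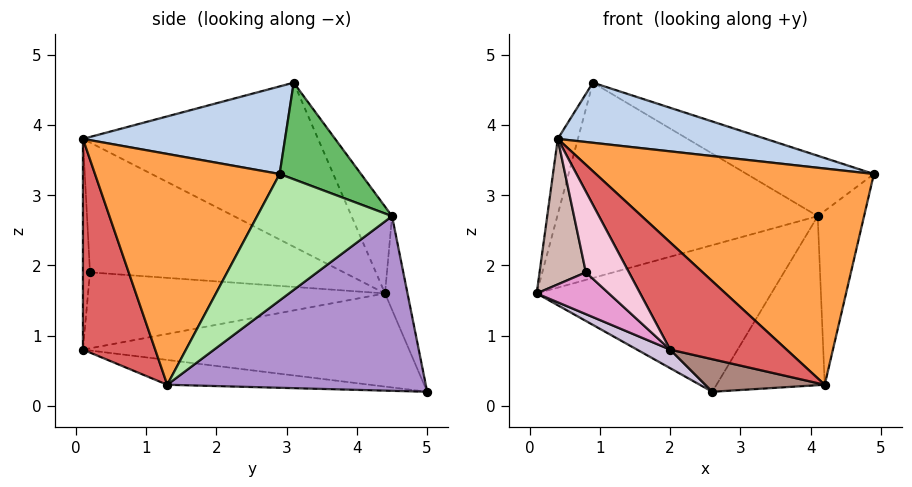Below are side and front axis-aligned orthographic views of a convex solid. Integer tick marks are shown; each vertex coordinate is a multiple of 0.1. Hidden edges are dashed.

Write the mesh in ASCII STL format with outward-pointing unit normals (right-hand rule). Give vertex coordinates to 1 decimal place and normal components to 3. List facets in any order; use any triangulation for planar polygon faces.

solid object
 facet normal -0.954 0.082 0.290
  outer loop
   vertex 0.9 3.1 4.6
   vertex 0.1 4.4 1.6
   vertex 0.4 0.1 3.8
  endloop
 endfacet
 facet normal 0.283 -0.291 0.914
  outer loop
   vertex 0.9 3.1 4.6
   vertex 0.4 0.1 3.8
   vertex 4.9 2.9 3.3
  endloop
 endfacet
 facet normal 0.528 -0.794 0.301
  outer loop
   vertex 4.2 1.3 0.3
   vertex 4.9 2.9 3.3
   vertex 0.4 0.1 3.8
  endloop
 endfacet
 facet normal -0.139 0.895 0.425
  outer loop
   vertex 4.1 4.5 2.7
   vertex 0.1 4.4 1.6
   vertex 0.9 3.1 4.6
  endloop
 endfacet
 facet normal 0.295 0.461 0.837
  outer loop
   vertex 4.1 4.5 2.7
   vertex 0.9 3.1 4.6
   vertex 4.9 2.9 3.3
  endloop
 endfacet
 facet normal 0.880 0.302 -0.367
  outer loop
   vertex 4.1 4.5 2.7
   vertex 4.9 2.9 3.3
   vertex 4.2 1.3 0.3
  endloop
 endfacet
 facet normal 0.508 -0.818 0.271
  outer loop
   vertex 2.0 0.1 0.8
   vertex 4.2 1.3 0.3
   vertex 0.4 0.1 3.8
  endloop
 endfacet
 facet normal -0.092 0.964 0.248
  outer loop
   vertex 2.6 5.0 0.2
   vertex 0.1 4.4 1.6
   vertex 4.1 4.5 2.7
  endloop
 endfacet
 facet normal 0.833 0.349 -0.430
  outer loop
   vertex 2.6 5.0 0.2
   vertex 4.1 4.5 2.7
   vertex 4.2 1.3 0.3
  endloop
 endfacet
 facet normal -0.479 -0.049 -0.876
  outer loop
   vertex 2.6 5.0 0.2
   vertex 2.0 0.1 0.8
   vertex 0.1 4.4 1.6
  endloop
 endfacet
 facet normal -0.169 -0.099 -0.981
  outer loop
   vertex 2.6 5.0 0.2
   vertex 4.2 1.3 0.3
   vertex 2.0 0.1 0.8
  endloop
 endfacet
 facet normal -0.961 -0.175 -0.212
  outer loop
   vertex 0.8 0.2 1.9
   vertex 0.4 0.1 3.8
   vertex 0.1 4.4 1.6
  endloop
 endfacet
 facet normal -0.674 -0.164 -0.720
  outer loop
   vertex 0.8 0.2 1.9
   vertex 0.1 4.4 1.6
   vertex 2.0 0.1 0.8
  endloop
 endfacet
 facet normal -0.160 -0.983 -0.086
  outer loop
   vertex 0.8 0.2 1.9
   vertex 2.0 0.1 0.8
   vertex 0.4 0.1 3.8
  endloop
 endfacet
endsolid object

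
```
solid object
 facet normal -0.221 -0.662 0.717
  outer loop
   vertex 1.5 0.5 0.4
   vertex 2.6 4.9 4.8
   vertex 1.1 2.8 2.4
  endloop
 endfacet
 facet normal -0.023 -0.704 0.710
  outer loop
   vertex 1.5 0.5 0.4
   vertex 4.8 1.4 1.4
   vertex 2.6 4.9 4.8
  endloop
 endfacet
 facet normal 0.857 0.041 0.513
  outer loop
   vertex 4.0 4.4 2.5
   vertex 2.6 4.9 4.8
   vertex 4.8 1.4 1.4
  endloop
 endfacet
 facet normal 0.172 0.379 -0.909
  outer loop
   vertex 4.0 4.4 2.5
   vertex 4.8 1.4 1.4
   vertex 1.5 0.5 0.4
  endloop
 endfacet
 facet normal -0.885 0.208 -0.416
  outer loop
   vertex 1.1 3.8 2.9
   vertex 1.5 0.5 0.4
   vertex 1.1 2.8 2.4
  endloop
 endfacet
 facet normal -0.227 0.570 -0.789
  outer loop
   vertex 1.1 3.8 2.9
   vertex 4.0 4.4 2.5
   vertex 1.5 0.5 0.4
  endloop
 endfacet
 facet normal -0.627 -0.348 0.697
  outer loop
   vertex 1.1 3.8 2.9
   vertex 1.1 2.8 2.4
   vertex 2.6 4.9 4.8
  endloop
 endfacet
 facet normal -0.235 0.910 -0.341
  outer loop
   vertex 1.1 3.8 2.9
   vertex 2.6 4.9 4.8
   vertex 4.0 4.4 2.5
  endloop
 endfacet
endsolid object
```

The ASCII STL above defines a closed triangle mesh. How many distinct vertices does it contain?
6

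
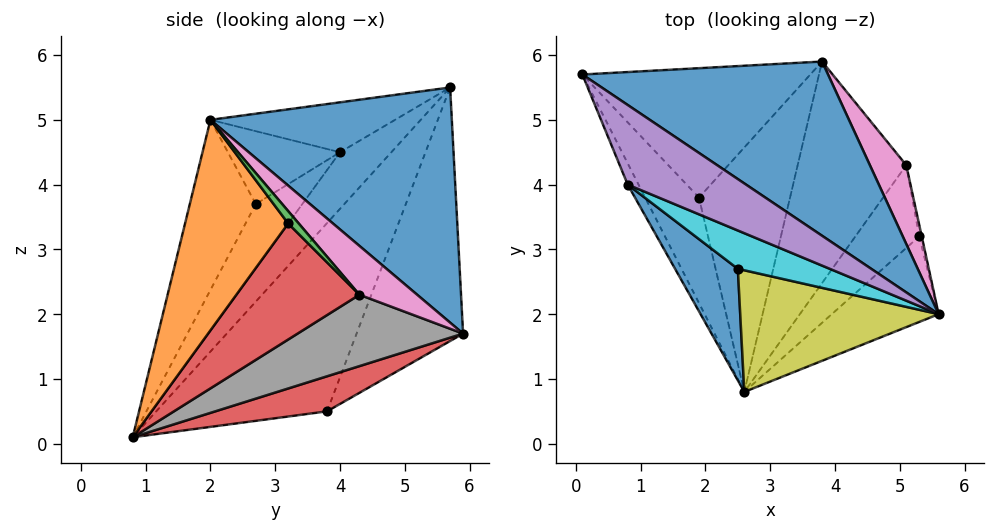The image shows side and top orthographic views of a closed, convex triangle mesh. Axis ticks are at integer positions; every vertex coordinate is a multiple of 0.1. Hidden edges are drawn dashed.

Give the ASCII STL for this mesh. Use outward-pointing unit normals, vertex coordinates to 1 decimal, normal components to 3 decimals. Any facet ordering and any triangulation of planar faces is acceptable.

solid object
 facet normal 0.506 0.681 0.529
  outer loop
   vertex 3.8 5.9 1.7
   vertex 0.1 5.7 5.5
   vertex 5.6 2.0 5.0
  endloop
 endfacet
 facet normal -0.945 -0.184 -0.270
  outer loop
   vertex 1.9 3.8 0.5
   vertex 2.6 0.8 0.1
   vertex 0.1 5.7 5.5
  endloop
 endfacet
 facet normal -0.512 0.726 -0.460
  outer loop
   vertex 1.9 3.8 0.5
   vertex 0.1 5.7 5.5
   vertex 3.8 5.9 1.7
  endloop
 endfacet
 facet normal 0.352 0.204 -0.914
  outer loop
   vertex 1.9 3.8 0.5
   vertex 3.8 5.9 1.7
   vertex 2.6 0.8 0.1
  endloop
 endfacet
 facet normal -0.318 -0.575 0.754
  outer loop
   vertex 0.8 4.0 4.5
   vertex 5.6 2.0 5.0
   vertex 0.1 5.7 5.5
  endloop
 endfacet
 facet normal -0.942 -0.282 -0.181
  outer loop
   vertex 0.8 4.0 4.5
   vertex 0.1 5.7 5.5
   vertex 2.6 0.8 0.1
  endloop
 endfacet
 facet normal 0.603 0.659 0.449
  outer loop
   vertex 5.1 4.3 2.3
   vertex 3.8 5.9 1.7
   vertex 5.6 2.0 5.0
  endloop
 endfacet
 facet normal 0.544 0.132 -0.828
  outer loop
   vertex 5.1 4.3 2.3
   vertex 2.6 0.8 0.1
   vertex 3.8 5.9 1.7
  endloop
 endfacet
 facet normal -0.366 -0.827 0.426
  outer loop
   vertex 2.5 2.7 3.7
   vertex 2.6 0.8 0.1
   vertex 5.6 2.0 5.0
  endloop
 endfacet
 facet normal -0.380 -0.791 0.479
  outer loop
   vertex 2.5 2.7 3.7
   vertex 5.6 2.0 5.0
   vertex 0.8 4.0 4.5
  endloop
 endfacet
 facet normal -0.422 -0.807 0.414
  outer loop
   vertex 2.5 2.7 3.7
   vertex 0.8 4.0 4.5
   vertex 2.6 0.8 0.1
  endloop
 endfacet
 facet normal 0.833 -0.356 -0.423
  outer loop
   vertex 5.3 3.2 3.4
   vertex 5.6 2.0 5.0
   vertex 2.6 0.8 0.1
  endloop
 endfacet
 facet normal 0.979 -0.022 -0.200
  outer loop
   vertex 5.3 3.2 3.4
   vertex 5.1 4.3 2.3
   vertex 5.6 2.0 5.0
  endloop
 endfacet
 facet normal 0.834 -0.307 -0.459
  outer loop
   vertex 5.3 3.2 3.4
   vertex 2.6 0.8 0.1
   vertex 5.1 4.3 2.3
  endloop
 endfacet
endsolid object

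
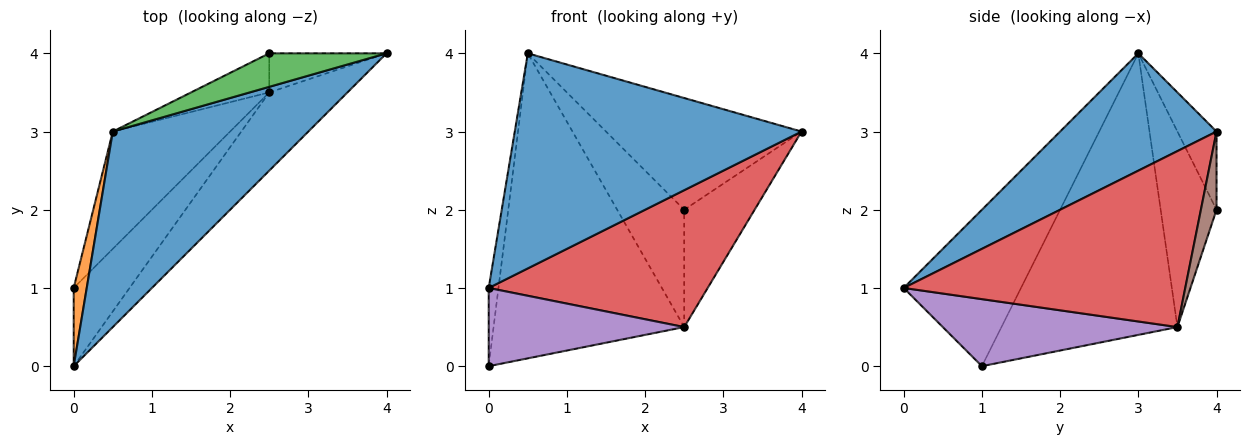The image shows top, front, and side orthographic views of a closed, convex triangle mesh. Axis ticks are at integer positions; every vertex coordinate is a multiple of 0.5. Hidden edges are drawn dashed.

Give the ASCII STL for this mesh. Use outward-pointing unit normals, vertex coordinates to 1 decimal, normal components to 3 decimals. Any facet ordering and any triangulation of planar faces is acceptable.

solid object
 facet normal 0.374 -0.686 0.624
  outer loop
   vertex 0.5 3.0 4.0
   vertex 0.0 0.0 1.0
   vertex 4.0 4.0 3.0
  endloop
 endfacet
 facet normal -0.993 0.083 0.083
  outer loop
   vertex 0.0 1.0 0.0
   vertex 0.0 0.0 1.0
   vertex 0.5 3.0 4.0
  endloop
 endfacet
 facet normal -0.188 0.941 0.282
  outer loop
   vertex 2.5 4.0 2.0
   vertex 0.5 3.0 4.0
   vertex 4.0 4.0 3.0
  endloop
 endfacet
 facet normal 0.745 -0.579 -0.331
  outer loop
   vertex 2.5 3.5 0.5
   vertex 4.0 4.0 3.0
   vertex 0.0 0.0 1.0
  endloop
 endfacet
 facet normal 0.647 -0.539 -0.539
  outer loop
   vertex 2.5 3.5 0.5
   vertex 0.0 0.0 1.0
   vertex 0.0 1.0 0.0
  endloop
 endfacet
 facet normal 0.206 0.928 -0.309
  outer loop
   vertex 2.5 3.5 0.5
   vertex 2.5 4.0 2.0
   vertex 4.0 4.0 3.0
  endloop
 endfacet
 facet normal -0.653 0.707 -0.272
  outer loop
   vertex 2.5 3.5 0.5
   vertex 0.0 1.0 0.0
   vertex 0.5 3.0 4.0
  endloop
 endfacet
 facet normal -0.620 0.744 -0.248
  outer loop
   vertex 2.5 3.5 0.5
   vertex 0.5 3.0 4.0
   vertex 2.5 4.0 2.0
  endloop
 endfacet
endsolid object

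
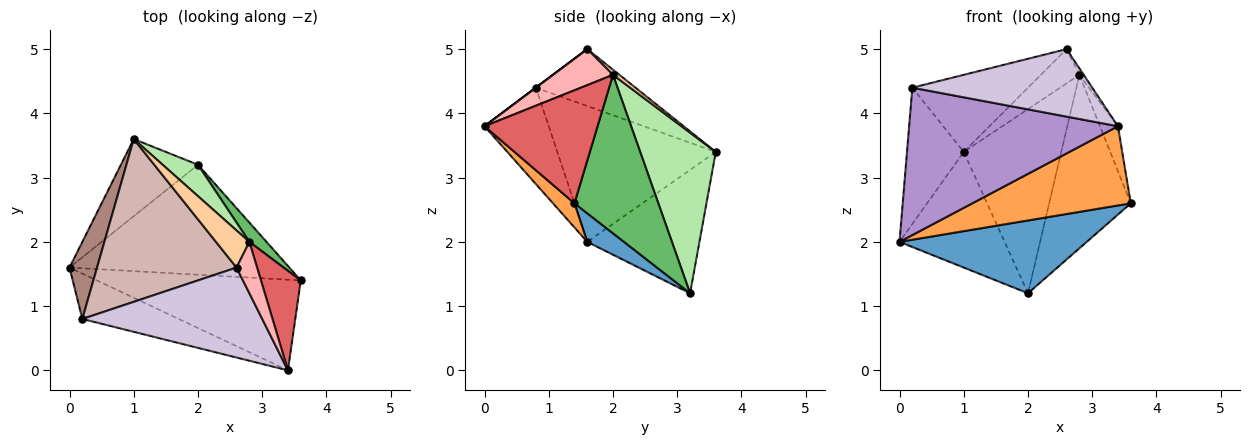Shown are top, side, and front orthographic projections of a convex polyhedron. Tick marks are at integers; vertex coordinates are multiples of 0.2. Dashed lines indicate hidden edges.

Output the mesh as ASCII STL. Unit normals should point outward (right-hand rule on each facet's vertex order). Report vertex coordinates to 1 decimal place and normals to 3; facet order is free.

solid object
 facet normal 0.108 -0.549 -0.829
  outer loop
   vertex 2.0 3.2 1.2
   vertex 3.6 1.4 2.6
   vertex 0.0 1.6 2.0
  endloop
 endfacet
 facet normal -0.664 0.622 -0.415
  outer loop
   vertex 2.0 3.2 1.2
   vertex 0.0 1.6 2.0
   vertex 1.0 3.6 3.4
  endloop
 endfacet
 facet normal 0.089 -0.655 -0.750
  outer loop
   vertex 3.4 0.0 3.8
   vertex 0.0 1.6 2.0
   vertex 3.6 1.4 2.6
  endloop
 endfacet
 facet normal 0.112 0.674 0.730
  outer loop
   vertex 2.8 2.0 4.6
   vertex 1.0 3.6 3.4
   vertex 2.6 1.6 5.0
  endloop
 endfacet
 facet normal 0.715 0.695 0.077
  outer loop
   vertex 2.8 2.0 4.6
   vertex 3.6 1.4 2.6
   vertex 2.0 3.2 1.2
  endloop
 endfacet
 facet normal 0.607 0.783 0.134
  outer loop
   vertex 2.8 2.0 4.6
   vertex 2.0 3.2 1.2
   vertex 1.0 3.6 3.4
  endloop
 endfacet
 facet normal 0.933 0.148 0.329
  outer loop
   vertex 2.8 2.0 4.6
   vertex 3.4 0.0 3.8
   vertex 3.6 1.4 2.6
  endloop
 endfacet
 facet normal 0.867 0.062 0.495
  outer loop
   vertex 2.8 2.0 4.6
   vertex 2.6 1.6 5.0
   vertex 3.4 0.0 3.8
  endloop
 endfacet
 facet normal -0.282 -0.917 -0.282
  outer loop
   vertex 0.2 0.8 4.4
   vertex 0.0 1.6 2.0
   vertex 3.4 0.0 3.8
  endloop
 endfacet
 facet normal 0.000 -0.600 0.800
  outer loop
   vertex 0.2 0.8 4.4
   vertex 3.4 0.0 3.8
   vertex 2.6 1.6 5.0
  endloop
 endfacet
 facet normal -0.925 0.331 0.187
  outer loop
   vertex 0.2 0.8 4.4
   vertex 1.0 3.6 3.4
   vertex 0.0 1.6 2.0
  endloop
 endfacet
 facet normal -0.346 0.402 0.848
  outer loop
   vertex 0.2 0.8 4.4
   vertex 2.6 1.6 5.0
   vertex 1.0 3.6 3.4
  endloop
 endfacet
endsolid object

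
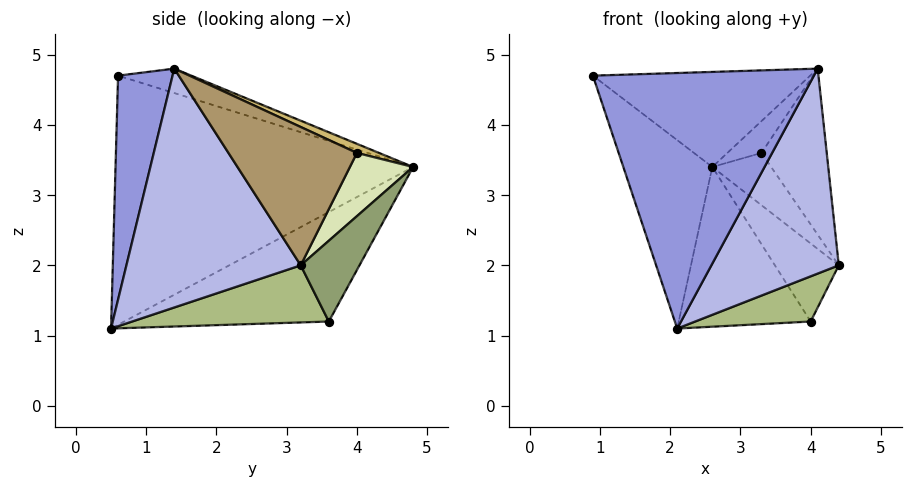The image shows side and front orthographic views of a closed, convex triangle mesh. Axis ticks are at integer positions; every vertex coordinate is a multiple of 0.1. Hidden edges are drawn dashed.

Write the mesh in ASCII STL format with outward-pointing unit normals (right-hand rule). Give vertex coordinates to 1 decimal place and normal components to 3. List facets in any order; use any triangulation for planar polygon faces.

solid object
 facet normal -0.911 0.272 -0.311
  outer loop
   vertex 2.1 0.5 1.1
   vertex 0.9 0.6 4.7
   vertex 2.6 4.8 3.4
  endloop
 endfacet
 facet normal -0.113 0.335 0.935
  outer loop
   vertex 4.1 1.4 4.8
   vertex 2.6 4.8 3.4
   vertex 0.9 0.6 4.7
  endloop
 endfacet
 facet normal 0.238 -0.965 0.106
  outer loop
   vertex 4.1 1.4 4.8
   vertex 0.9 0.6 4.7
   vertex 2.1 0.5 1.1
  endloop
 endfacet
 facet normal 0.775 -0.566 -0.281
  outer loop
   vertex 4.1 1.4 4.8
   vertex 2.1 0.5 1.1
   vertex 4.4 3.2 2.0
  endloop
 endfacet
 facet normal 0.677 0.736 0.029
  outer loop
   vertex 4.0 3.6 1.2
   vertex 2.6 4.8 3.4
   vertex 4.4 3.2 2.0
  endloop
 endfacet
 facet normal 0.712 -0.418 -0.565
  outer loop
   vertex 4.0 3.6 1.2
   vertex 4.4 3.2 2.0
   vertex 2.1 0.5 1.1
  endloop
 endfacet
 facet normal -0.647 0.417 -0.639
  outer loop
   vertex 4.0 3.6 1.2
   vertex 2.1 0.5 1.1
   vertex 2.6 4.8 3.4
  endloop
 endfacet
 facet normal 0.723 0.672 0.161
  outer loop
   vertex 3.3 4.0 3.6
   vertex 4.4 3.2 2.0
   vertex 2.6 4.8 3.4
  endloop
 endfacet
 facet normal 0.832 0.422 0.361
  outer loop
   vertex 3.3 4.0 3.6
   vertex 4.1 1.4 4.8
   vertex 4.4 3.2 2.0
  endloop
 endfacet
 facet normal 0.307 0.475 0.824
  outer loop
   vertex 3.3 4.0 3.6
   vertex 2.6 4.8 3.4
   vertex 4.1 1.4 4.8
  endloop
 endfacet
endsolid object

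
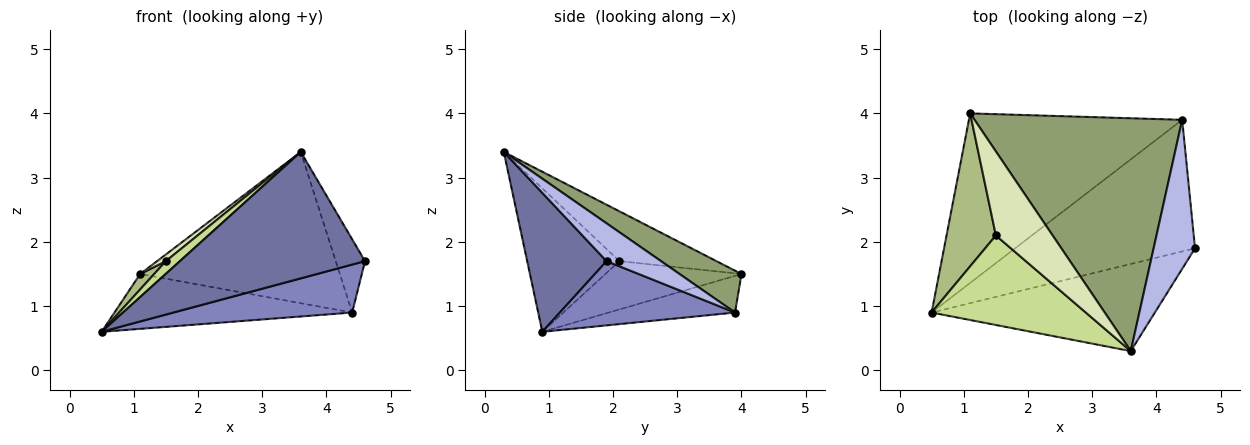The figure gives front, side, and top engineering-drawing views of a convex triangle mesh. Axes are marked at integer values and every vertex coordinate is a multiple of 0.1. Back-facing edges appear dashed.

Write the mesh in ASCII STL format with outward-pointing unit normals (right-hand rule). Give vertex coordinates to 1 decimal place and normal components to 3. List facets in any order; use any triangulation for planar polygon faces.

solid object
 facet normal 0.333 -0.776 -0.535
  outer loop
   vertex 3.6 0.3 3.4
   vertex 0.5 0.9 0.6
   vertex 4.6 1.9 1.7
  endloop
 endfacet
 facet normal 0.318 -0.324 -0.891
  outer loop
   vertex 4.4 3.9 0.9
   vertex 4.6 1.9 1.7
   vertex 0.5 0.9 0.6
  endloop
 endfacet
 facet normal -0.162 0.304 -0.939
  outer loop
   vertex 4.4 3.9 0.9
   vertex 0.5 0.9 0.6
   vertex 1.1 4.0 1.5
  endloop
 endfacet
 facet normal 0.634 0.341 0.694
  outer loop
   vertex 4.4 3.9 0.9
   vertex 3.6 0.3 3.4
   vertex 4.6 1.9 1.7
  endloop
 endfacet
 facet normal 0.167 0.537 0.827
  outer loop
   vertex 4.4 3.9 0.9
   vertex 1.1 4.0 1.5
   vertex 3.6 0.3 3.4
  endloop
 endfacet
 facet normal -0.698 -0.072 0.713
  outer loop
   vertex 1.5 2.1 1.7
   vertex 1.1 4.0 1.5
   vertex 0.5 0.9 0.6
  endloop
 endfacet
 facet normal -0.678 -0.103 0.728
  outer loop
   vertex 1.5 2.1 1.7
   vertex 0.5 0.9 0.6
   vertex 3.6 0.3 3.4
  endloop
 endfacet
 facet normal -0.658 -0.060 0.750
  outer loop
   vertex 1.5 2.1 1.7
   vertex 3.6 0.3 3.4
   vertex 1.1 4.0 1.5
  endloop
 endfacet
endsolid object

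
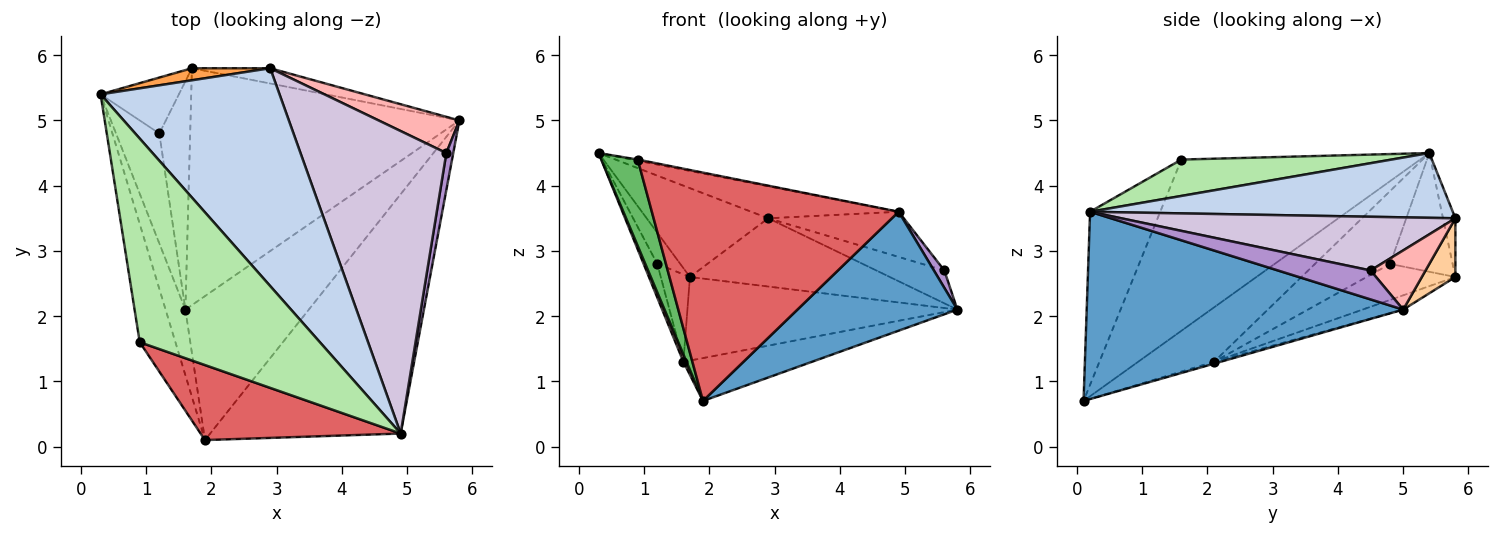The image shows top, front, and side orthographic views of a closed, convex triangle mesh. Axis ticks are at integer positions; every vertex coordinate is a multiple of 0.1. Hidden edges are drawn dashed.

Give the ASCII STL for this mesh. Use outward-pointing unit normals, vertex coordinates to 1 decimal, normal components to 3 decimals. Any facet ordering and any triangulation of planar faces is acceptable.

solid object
 facet normal 0.661 -0.334 -0.672
  outer loop
   vertex 4.9 0.2 3.6
   vertex 1.9 0.1 0.7
   vertex 5.8 5.0 2.1
  endloop
 endfacet
 facet normal 0.337 0.137 0.931
  outer loop
   vertex 4.9 0.2 3.6
   vertex 2.9 5.8 3.5
   vertex 0.3 5.4 4.5
  endloop
 endfacet
 facet normal -0.100 0.986 0.134
  outer loop
   vertex 1.7 5.8 2.6
   vertex 0.3 5.4 4.5
   vertex 2.9 5.8 3.5
  endloop
 endfacet
 facet normal 0.162 0.963 -0.216
  outer loop
   vertex 1.7 5.8 2.6
   vertex 2.9 5.8 3.5
   vertex 5.8 5.0 2.1
  endloop
 endfacet
 facet normal -0.968 -0.148 -0.202
  outer loop
   vertex 0.9 1.6 4.4
   vertex 0.3 5.4 4.5
   vertex 1.9 0.1 0.7
  endloop
 endfacet
 facet normal 0.198 0.005 0.980
  outer loop
   vertex 0.9 1.6 4.4
   vertex 4.9 0.2 3.6
   vertex 0.3 5.4 4.5
  endloop
 endfacet
 facet normal -0.261 -0.917 0.301
  outer loop
   vertex 0.9 1.6 4.4
   vertex 1.9 0.1 0.7
   vertex 4.9 0.2 3.6
  endloop
 endfacet
 facet normal 0.477 0.590 0.651
  outer loop
   vertex 5.6 4.5 2.7
   vertex 5.8 5.0 2.1
   vertex 2.9 5.8 3.5
  endloop
 endfacet
 facet normal 0.967 -0.109 0.231
  outer loop
   vertex 5.6 4.5 2.7
   vertex 4.9 0.2 3.6
   vertex 5.8 5.0 2.1
  endloop
 endfacet
 facet normal 0.342 0.139 0.929
  outer loop
   vertex 5.6 4.5 2.7
   vertex 2.9 5.8 3.5
   vertex 4.9 0.2 3.6
  endloop
 endfacet
 facet normal -0.939 -0.038 -0.342
  outer loop
   vertex 1.6 2.1 1.3
   vertex 1.9 0.1 0.7
   vertex 0.3 5.4 4.5
  endloop
 endfacet
 facet normal -0.014 0.285 -0.958
  outer loop
   vertex 1.6 2.1 1.3
   vertex 5.8 5.0 2.1
   vertex 1.9 0.1 0.7
  endloop
 endfacet
 facet normal -0.050 0.332 -0.942
  outer loop
   vertex 1.6 2.1 1.3
   vertex 1.7 5.8 2.6
   vertex 5.8 5.0 2.1
  endloop
 endfacet
 facet normal -0.798 0.294 -0.526
  outer loop
   vertex 1.2 4.8 2.8
   vertex 0.3 5.4 4.5
   vertex 1.7 5.8 2.6
  endloop
 endfacet
 facet normal -0.850 0.154 -0.504
  outer loop
   vertex 1.2 4.8 2.8
   vertex 1.6 2.1 1.3
   vertex 0.3 5.4 4.5
  endloop
 endfacet
 facet normal -0.736 0.242 -0.632
  outer loop
   vertex 1.2 4.8 2.8
   vertex 1.7 5.8 2.6
   vertex 1.6 2.1 1.3
  endloop
 endfacet
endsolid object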